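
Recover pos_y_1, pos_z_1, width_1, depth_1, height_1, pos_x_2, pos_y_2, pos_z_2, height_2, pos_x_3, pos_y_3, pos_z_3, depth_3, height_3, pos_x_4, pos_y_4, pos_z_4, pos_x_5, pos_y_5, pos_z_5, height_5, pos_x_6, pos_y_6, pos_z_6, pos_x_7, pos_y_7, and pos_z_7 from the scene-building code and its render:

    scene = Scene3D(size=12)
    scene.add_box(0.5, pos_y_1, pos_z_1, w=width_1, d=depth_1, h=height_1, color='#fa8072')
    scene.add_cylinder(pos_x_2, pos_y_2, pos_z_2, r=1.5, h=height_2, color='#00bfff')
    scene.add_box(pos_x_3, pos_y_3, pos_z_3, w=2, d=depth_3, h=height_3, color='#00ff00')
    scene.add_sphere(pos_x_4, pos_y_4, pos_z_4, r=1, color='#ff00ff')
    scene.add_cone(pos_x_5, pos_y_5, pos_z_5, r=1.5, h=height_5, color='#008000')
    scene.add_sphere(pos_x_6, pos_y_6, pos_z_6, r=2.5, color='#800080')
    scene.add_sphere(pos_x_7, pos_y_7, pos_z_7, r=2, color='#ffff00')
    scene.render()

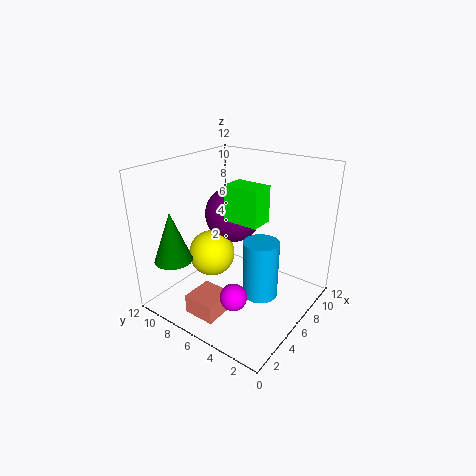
pos_y_1 = 4.5; pos_z_1 = 1.5; width_1 = 2.5; depth_1 = 2.5; height_1 = 1.5; pos_x_2 = 6.5; pos_y_2 = 4; pos_z_2 = 1; height_2 = 5; pos_x_3 = 5.5; pos_y_3 = 4; pos_z_3 = 7.5; depth_3 = 3; height_3 = 3; pos_x_4 = 2; pos_y_4 = 3.5; pos_z_4 = 3.5; pos_x_5 = 1.5; pos_y_5 = 9; pos_z_5 = 5; height_5 = 4; pos_x_6 = 8; pos_y_6 = 8; pos_z_6 = 7; pos_x_7 = 5.5; pos_y_7 = 8.5; pos_z_7 = 4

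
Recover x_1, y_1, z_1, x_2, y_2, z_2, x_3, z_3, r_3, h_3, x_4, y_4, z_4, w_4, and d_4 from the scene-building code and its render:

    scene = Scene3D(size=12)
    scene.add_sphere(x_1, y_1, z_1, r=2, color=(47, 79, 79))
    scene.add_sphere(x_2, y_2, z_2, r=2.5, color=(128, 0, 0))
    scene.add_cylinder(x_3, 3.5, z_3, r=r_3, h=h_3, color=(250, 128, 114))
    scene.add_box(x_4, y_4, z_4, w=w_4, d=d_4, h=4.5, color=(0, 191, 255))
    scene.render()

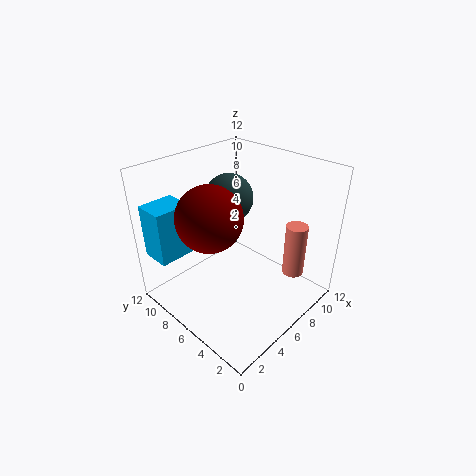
x_1 = 6.5
y_1 = 7.5
z_1 = 9
x_2 = 3
y_2 = 6
z_2 = 9
x_3 = 11
z_3 = 1
r_3 = 1
h_3 = 5
x_4 = 0.5
y_4 = 9
z_4 = 4.5
w_4 = 3
d_4 = 2.5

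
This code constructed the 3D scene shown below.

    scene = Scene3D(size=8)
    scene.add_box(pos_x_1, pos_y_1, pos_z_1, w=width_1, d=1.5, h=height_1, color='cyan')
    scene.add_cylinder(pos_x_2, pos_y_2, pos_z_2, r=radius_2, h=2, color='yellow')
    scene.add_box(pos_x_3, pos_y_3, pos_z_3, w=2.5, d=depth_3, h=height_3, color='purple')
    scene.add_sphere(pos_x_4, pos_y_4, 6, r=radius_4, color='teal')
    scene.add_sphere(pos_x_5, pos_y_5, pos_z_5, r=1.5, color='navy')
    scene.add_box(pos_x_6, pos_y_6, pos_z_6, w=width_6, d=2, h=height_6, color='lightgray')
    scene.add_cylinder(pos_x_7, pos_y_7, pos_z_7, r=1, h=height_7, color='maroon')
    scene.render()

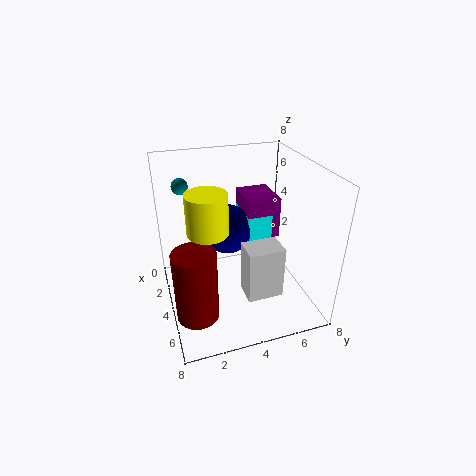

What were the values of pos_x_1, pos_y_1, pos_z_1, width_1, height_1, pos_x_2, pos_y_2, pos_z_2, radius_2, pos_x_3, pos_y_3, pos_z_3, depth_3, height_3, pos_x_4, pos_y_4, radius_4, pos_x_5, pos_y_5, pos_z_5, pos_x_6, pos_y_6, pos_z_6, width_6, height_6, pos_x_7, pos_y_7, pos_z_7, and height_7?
pos_x_1 = 0.5, pos_y_1 = 5, pos_z_1 = 3, width_1 = 2.5, height_1 = 1.5, pos_x_2 = 5.5, pos_y_2 = 2, pos_z_2 = 5.5, radius_2 = 1, pos_x_3 = 0.5, pos_y_3 = 5, pos_z_3 = 3, depth_3 = 2, height_3 = 2.5, pos_x_4 = 0.5, pos_y_4 = 1.5, radius_4 = 0.5, pos_x_5 = 2, pos_y_5 = 4, pos_z_5 = 3.5, pos_x_6 = 4.5, pos_y_6 = 4, pos_z_6 = 1, width_6 = 1.5, height_6 = 3, pos_x_7 = 7, pos_y_7 = 1, pos_z_7 = 2, height_7 = 3.5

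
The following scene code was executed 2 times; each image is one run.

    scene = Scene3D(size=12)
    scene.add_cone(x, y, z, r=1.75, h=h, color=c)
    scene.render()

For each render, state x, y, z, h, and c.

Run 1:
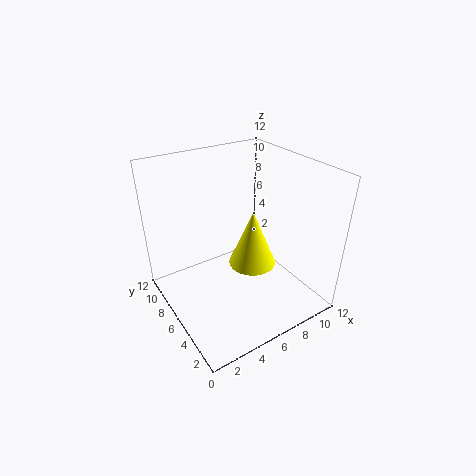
x = 5.5; y = 3.25; z = 5.5; h = 4.25; c = 'yellow'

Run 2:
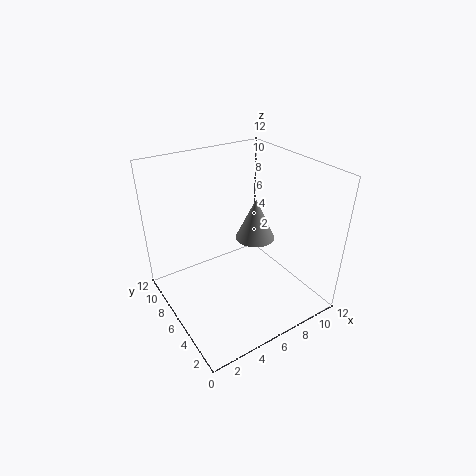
x = 8.5; y = 7; z = 4.75; h = 3.75; c = 'gray'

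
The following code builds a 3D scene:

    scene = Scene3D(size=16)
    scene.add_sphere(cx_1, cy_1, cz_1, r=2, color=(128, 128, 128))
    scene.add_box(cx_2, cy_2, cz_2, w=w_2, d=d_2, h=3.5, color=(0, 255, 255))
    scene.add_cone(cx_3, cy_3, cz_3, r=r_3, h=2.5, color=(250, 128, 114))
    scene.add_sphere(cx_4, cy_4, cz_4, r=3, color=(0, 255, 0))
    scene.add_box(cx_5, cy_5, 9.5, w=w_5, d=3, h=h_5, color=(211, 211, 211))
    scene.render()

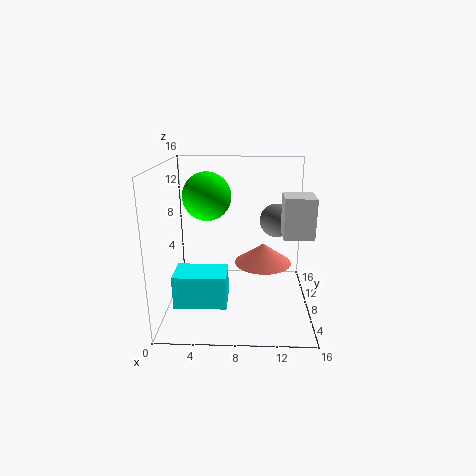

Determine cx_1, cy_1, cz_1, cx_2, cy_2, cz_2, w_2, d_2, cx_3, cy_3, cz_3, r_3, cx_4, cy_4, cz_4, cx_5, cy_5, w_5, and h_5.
cx_1 = 12.5, cy_1 = 11.5, cz_1 = 9, cx_2 = 1.5, cy_2 = 3, cz_2 = 2, w_2 = 5.5, d_2 = 3.5, cx_3 = 11, cy_3 = 11.5, cz_3 = 3.5, r_3 = 3.5, cx_4 = 4, cy_4 = 13, cz_4 = 11.5, cx_5 = 12.5, cy_5 = 3.5, w_5 = 3, h_5 = 4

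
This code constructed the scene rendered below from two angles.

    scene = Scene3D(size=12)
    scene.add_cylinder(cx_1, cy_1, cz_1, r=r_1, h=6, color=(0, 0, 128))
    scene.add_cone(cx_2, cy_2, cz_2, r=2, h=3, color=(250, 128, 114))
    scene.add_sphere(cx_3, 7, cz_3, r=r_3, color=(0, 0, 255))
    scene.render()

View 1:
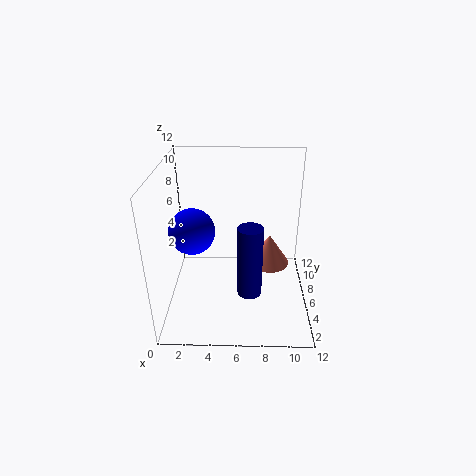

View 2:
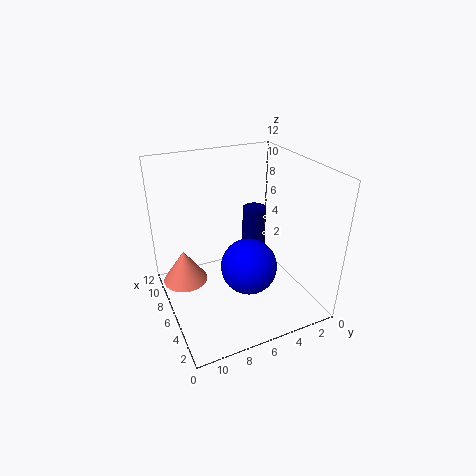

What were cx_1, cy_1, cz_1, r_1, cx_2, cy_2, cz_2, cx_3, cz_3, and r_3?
cx_1 = 7, cy_1 = 4, cz_1 = 2, r_1 = 1, cx_2 = 9, cy_2 = 10, cz_2 = 1, cx_3 = 2, cz_3 = 6, r_3 = 2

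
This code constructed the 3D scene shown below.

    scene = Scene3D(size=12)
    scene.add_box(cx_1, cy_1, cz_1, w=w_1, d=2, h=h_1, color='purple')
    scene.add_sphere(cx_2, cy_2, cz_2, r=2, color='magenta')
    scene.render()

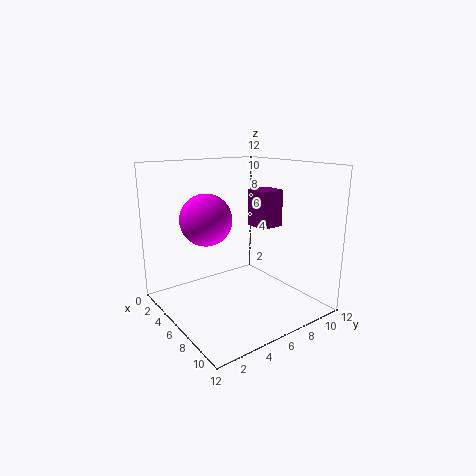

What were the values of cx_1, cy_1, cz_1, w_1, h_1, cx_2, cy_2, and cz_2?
cx_1 = 6
cy_1 = 7
cz_1 = 7
w_1 = 2
h_1 = 3
cx_2 = 6
cy_2 = 3
cz_2 = 8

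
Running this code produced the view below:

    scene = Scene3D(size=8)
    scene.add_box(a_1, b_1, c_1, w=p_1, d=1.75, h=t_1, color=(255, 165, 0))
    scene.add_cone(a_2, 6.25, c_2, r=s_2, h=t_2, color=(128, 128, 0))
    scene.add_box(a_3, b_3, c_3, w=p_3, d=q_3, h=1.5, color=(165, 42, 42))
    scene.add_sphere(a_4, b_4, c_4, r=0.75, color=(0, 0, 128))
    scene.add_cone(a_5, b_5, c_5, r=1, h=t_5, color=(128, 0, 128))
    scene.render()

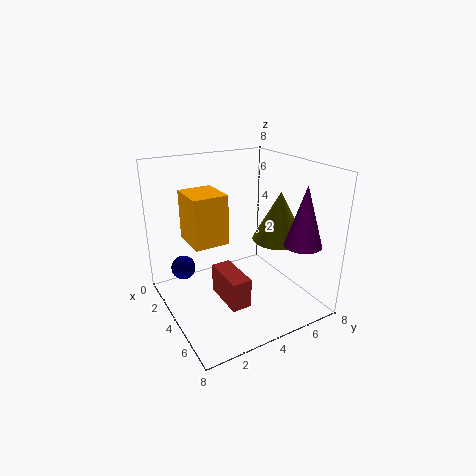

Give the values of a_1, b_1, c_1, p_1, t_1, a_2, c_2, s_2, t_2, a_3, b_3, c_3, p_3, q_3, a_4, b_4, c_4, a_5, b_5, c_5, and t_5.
a_1 = 3.25
b_1 = 1
c_1 = 4.5
p_1 = 2
t_1 = 2.5
a_2 = 4.75
c_2 = 3.75
s_2 = 1.5
t_2 = 2.75
a_3 = 4.75
b_3 = 2
c_3 = 1.75
p_3 = 2.25
q_3 = 1
a_4 = 1
b_4 = 1.75
c_4 = 1.25
a_5 = 6.5
b_5 = 6.5
c_5 = 4
t_5 = 3.25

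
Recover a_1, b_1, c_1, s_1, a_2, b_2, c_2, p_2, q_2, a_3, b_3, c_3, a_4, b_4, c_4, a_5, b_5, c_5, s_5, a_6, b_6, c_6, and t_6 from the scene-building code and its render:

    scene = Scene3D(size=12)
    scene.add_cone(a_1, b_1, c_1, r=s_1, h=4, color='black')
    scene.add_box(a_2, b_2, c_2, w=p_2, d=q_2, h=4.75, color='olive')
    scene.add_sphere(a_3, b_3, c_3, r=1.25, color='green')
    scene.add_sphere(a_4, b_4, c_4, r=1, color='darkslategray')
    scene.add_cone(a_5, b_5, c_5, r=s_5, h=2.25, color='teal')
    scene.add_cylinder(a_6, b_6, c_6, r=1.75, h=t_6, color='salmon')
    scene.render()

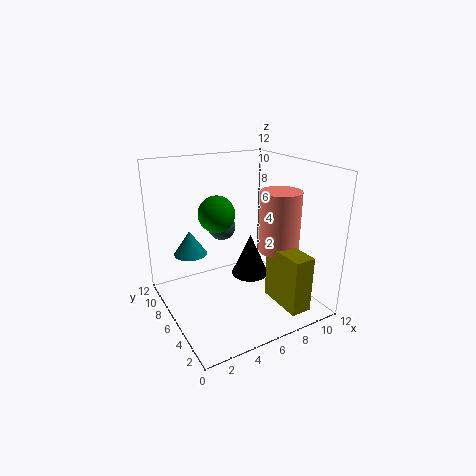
a_1 = 8.5; b_1 = 8; c_1 = 1; s_1 = 1.75; a_2 = 8.25; b_2 = 1; c_2 = 0.5; p_2 = 1.75; q_2 = 4; a_3 = 2.75; b_3 = 3.25; c_3 = 9.5; a_4 = 3.75; b_4 = 4.5; c_4 = 8; a_5 = 3.25; b_5 = 10; c_5 = 3.5; s_5 = 1.5; a_6 = 9.5; b_6 = 5; c_6 = 4.5; t_6 = 5.25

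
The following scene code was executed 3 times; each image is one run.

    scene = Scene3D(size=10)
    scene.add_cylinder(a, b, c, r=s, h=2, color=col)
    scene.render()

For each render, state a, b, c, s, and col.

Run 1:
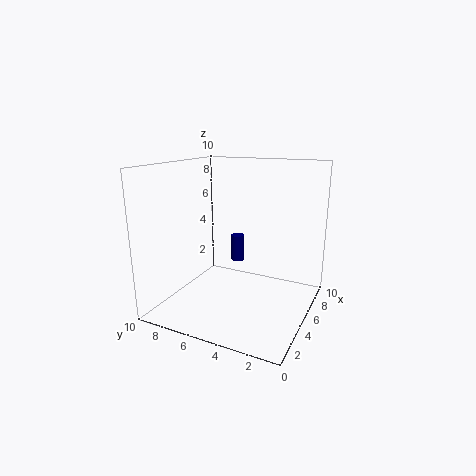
a = 7; b = 6; c = 2.5; s = 0.5; col = 'navy'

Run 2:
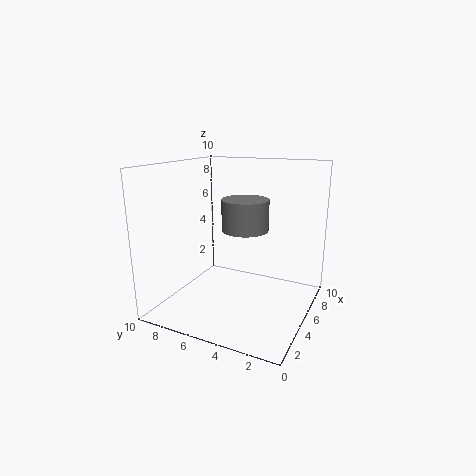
a = 4; b = 4; c = 6; s = 1.5; col = 'gray'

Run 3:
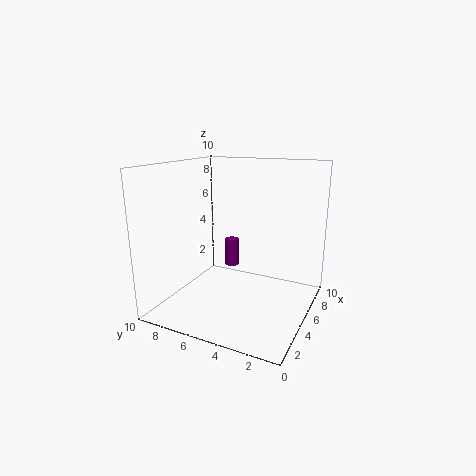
a = 6; b = 6; c = 2.5; s = 0.5; col = 'purple'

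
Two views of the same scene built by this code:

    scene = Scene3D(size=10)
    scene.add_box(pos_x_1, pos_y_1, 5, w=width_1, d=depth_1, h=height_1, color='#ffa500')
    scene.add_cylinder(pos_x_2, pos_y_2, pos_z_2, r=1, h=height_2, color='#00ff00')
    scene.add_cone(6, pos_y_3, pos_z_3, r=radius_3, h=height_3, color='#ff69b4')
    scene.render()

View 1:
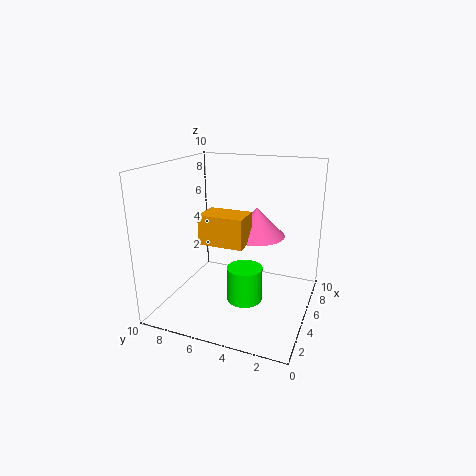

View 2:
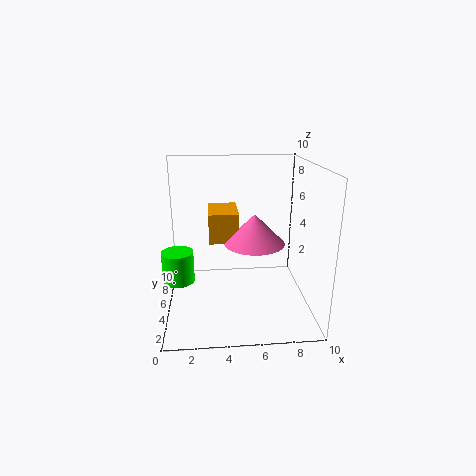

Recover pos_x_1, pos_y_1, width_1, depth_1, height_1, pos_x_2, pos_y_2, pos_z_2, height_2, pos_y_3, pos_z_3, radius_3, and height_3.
pos_x_1 = 3, pos_y_1 = 4, width_1 = 2, depth_1 = 3, height_1 = 2, pos_x_2 = 1, pos_y_2 = 3, pos_z_2 = 3, height_2 = 2, pos_y_3 = 4, pos_z_3 = 5, radius_3 = 2, height_3 = 2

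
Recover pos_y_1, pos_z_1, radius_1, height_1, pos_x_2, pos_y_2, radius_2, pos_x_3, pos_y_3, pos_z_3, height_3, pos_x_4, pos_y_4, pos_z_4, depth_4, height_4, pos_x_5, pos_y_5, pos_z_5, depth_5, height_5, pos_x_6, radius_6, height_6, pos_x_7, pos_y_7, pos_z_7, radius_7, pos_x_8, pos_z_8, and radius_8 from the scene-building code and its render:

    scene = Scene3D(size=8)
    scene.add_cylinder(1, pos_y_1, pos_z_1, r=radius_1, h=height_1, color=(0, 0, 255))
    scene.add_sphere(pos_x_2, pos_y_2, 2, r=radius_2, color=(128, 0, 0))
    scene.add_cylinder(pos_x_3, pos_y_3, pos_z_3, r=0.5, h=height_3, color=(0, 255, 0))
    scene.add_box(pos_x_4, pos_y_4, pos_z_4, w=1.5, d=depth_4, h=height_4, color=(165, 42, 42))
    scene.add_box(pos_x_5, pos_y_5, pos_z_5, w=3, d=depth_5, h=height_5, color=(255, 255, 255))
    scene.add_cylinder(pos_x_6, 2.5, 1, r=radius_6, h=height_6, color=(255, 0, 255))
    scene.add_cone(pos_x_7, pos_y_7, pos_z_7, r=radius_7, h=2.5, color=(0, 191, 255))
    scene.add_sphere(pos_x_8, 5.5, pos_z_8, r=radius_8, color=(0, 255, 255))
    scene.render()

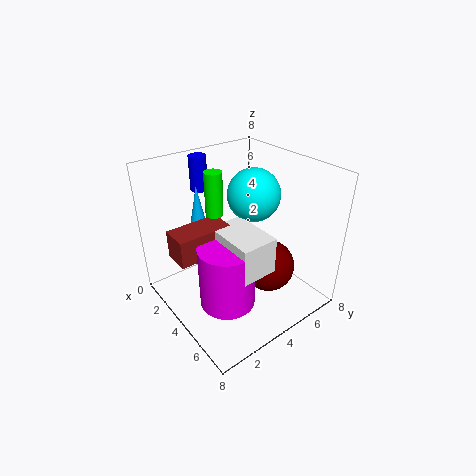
pos_y_1 = 3.5
pos_z_1 = 6
radius_1 = 0.5
height_1 = 2
pos_x_2 = 5
pos_y_2 = 5.5
radius_2 = 1.5
pos_x_3 = 2.5
pos_y_3 = 3.5
pos_z_3 = 5
height_3 = 2.5
pos_x_4 = 2.5
pos_y_4 = 0.5
pos_z_4 = 3.5
depth_4 = 3
height_4 = 1.5
pos_x_5 = 3.5
pos_y_5 = 2.5
pos_z_5 = 3
depth_5 = 2
height_5 = 2
pos_x_6 = 5
radius_6 = 1.5
height_6 = 3.5
pos_x_7 = 1.5
pos_y_7 = 3
pos_z_7 = 4
radius_7 = 0.5
pos_x_8 = 3.5
pos_z_8 = 6
radius_8 = 1.5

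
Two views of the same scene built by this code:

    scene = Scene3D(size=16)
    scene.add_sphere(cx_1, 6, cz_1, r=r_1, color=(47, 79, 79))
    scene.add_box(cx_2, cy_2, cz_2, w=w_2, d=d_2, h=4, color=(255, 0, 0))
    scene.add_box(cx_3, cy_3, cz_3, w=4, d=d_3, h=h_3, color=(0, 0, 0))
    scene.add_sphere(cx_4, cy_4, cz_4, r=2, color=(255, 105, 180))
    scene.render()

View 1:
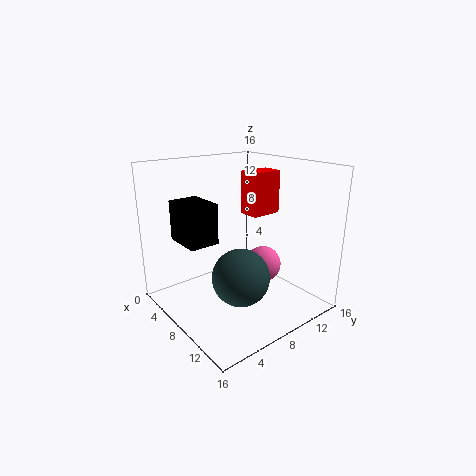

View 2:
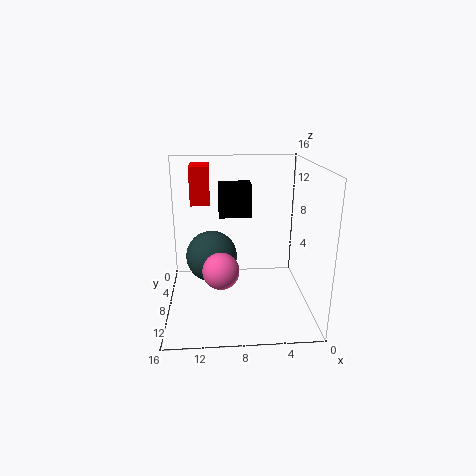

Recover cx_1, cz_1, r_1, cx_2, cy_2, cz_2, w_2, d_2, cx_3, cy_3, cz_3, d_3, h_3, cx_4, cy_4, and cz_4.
cx_1 = 11; cz_1 = 5; r_1 = 3; cx_2 = 11; cy_2 = 6; cz_2 = 12; w_2 = 2; d_2 = 3; cx_3 = 6; cy_3 = 1; cz_3 = 9; d_3 = 3; h_3 = 4; cx_4 = 10; cy_4 = 10; cz_4 = 5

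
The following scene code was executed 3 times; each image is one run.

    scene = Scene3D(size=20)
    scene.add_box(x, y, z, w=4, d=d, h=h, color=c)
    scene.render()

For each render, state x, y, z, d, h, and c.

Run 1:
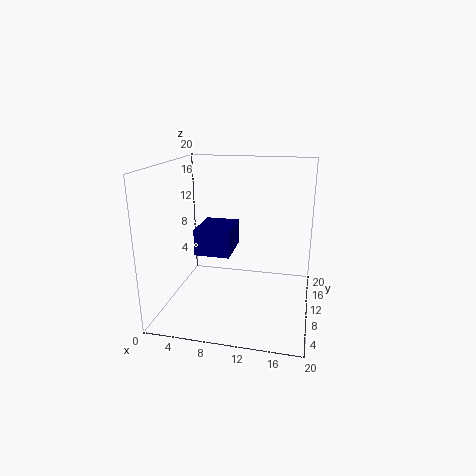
x = 7, y = 1, z = 11, d = 5, h = 3, c = 'navy'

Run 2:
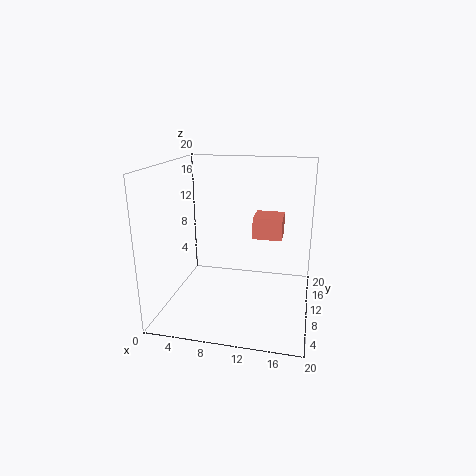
x = 12, y = 10, z = 10, d = 4, h = 3, c = 'salmon'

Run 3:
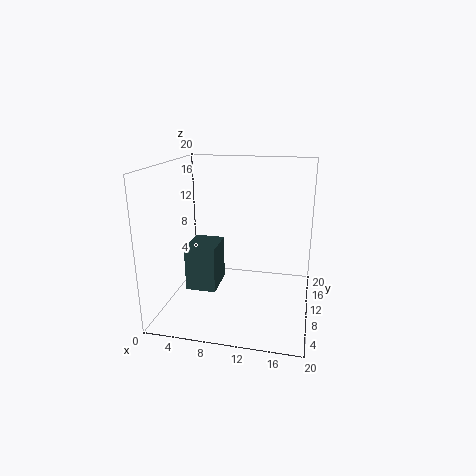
x = 4, y = 5, z = 4, d = 5, h = 6, c = 'darkslategray'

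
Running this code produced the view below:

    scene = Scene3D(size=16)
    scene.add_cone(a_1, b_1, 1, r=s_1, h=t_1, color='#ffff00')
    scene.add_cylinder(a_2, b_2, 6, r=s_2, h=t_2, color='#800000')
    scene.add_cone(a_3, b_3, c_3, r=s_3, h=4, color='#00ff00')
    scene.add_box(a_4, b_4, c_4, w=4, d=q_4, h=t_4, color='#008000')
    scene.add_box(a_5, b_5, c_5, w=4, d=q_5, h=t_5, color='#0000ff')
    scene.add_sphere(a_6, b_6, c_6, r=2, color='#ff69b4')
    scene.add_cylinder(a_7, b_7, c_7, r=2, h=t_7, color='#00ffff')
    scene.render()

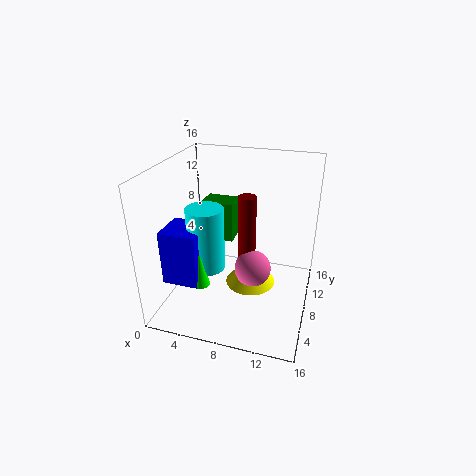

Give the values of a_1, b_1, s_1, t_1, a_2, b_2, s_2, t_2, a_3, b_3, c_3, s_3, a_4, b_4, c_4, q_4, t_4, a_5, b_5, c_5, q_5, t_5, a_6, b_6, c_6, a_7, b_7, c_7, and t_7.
a_1 = 9; b_1 = 10; s_1 = 3; t_1 = 3; a_2 = 9; b_2 = 8; s_2 = 1; t_2 = 7; a_3 = 5; b_3 = 4; c_3 = 4; s_3 = 1; a_4 = 2; b_4 = 12; c_4 = 5; q_4 = 3; t_4 = 5; a_5 = 1; b_5 = 3; c_5 = 4; q_5 = 4; t_5 = 6; a_6 = 10; b_6 = 7; c_6 = 5; a_7 = 5; b_7 = 6; c_7 = 5; t_7 = 7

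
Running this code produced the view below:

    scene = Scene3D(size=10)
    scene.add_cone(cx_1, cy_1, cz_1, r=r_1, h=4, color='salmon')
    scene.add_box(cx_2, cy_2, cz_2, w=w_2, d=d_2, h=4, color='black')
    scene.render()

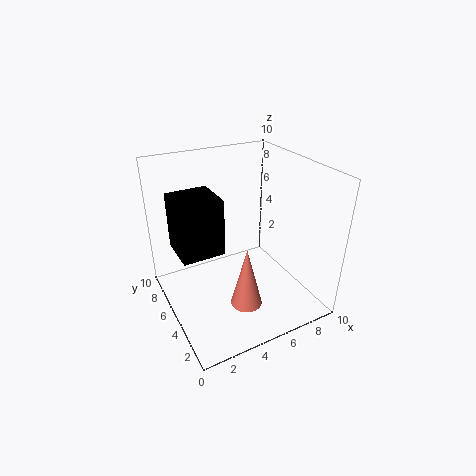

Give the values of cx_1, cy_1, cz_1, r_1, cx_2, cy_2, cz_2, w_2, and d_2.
cx_1 = 4; cy_1 = 2; cz_1 = 2; r_1 = 1; cx_2 = 1; cy_2 = 5; cz_2 = 4; w_2 = 3; d_2 = 3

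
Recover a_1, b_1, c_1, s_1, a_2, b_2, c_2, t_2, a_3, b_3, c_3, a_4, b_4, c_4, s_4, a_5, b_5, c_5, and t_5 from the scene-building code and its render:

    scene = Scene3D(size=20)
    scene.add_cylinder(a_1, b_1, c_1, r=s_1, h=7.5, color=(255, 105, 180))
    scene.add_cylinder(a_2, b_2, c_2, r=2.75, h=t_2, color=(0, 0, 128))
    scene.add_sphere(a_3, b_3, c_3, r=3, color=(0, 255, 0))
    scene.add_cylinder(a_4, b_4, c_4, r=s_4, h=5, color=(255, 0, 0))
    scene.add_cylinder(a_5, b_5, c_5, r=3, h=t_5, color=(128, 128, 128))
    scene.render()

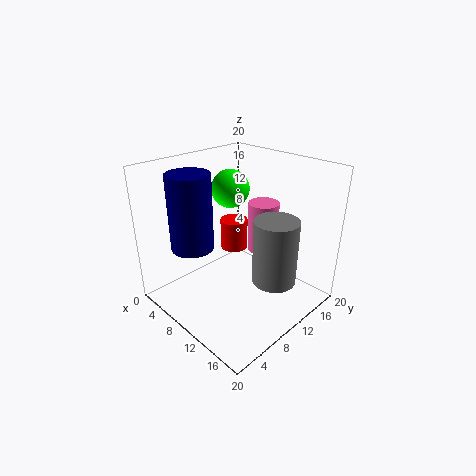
a_1 = 10, b_1 = 15.25, c_1 = 6.25, s_1 = 2.25, a_2 = 8, b_2 = 3.75, c_2 = 10.25, t_2 = 9.75, a_3 = 3.25, b_3 = 15, c_3 = 14.25, a_4 = 3.25, b_4 = 15.75, c_4 = 3.75, s_4 = 2.25, a_5 = 15.25, b_5 = 11.75, c_5 = 4.75, t_5 = 9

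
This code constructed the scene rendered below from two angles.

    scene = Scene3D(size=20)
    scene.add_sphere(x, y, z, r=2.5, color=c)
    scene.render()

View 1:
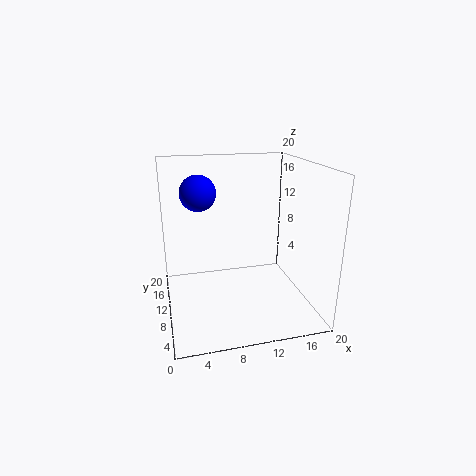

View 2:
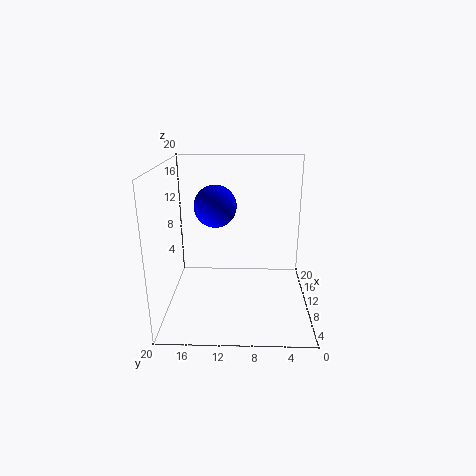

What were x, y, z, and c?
x = 5, y = 12.5, z = 16, c = 'blue'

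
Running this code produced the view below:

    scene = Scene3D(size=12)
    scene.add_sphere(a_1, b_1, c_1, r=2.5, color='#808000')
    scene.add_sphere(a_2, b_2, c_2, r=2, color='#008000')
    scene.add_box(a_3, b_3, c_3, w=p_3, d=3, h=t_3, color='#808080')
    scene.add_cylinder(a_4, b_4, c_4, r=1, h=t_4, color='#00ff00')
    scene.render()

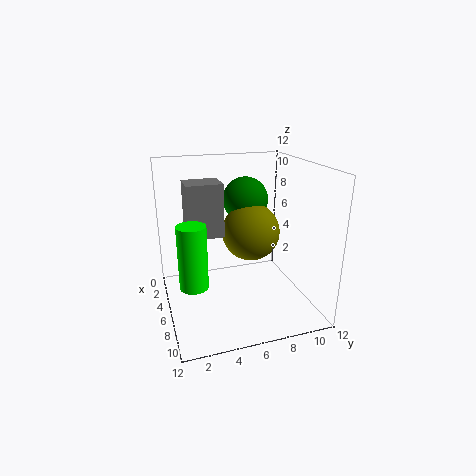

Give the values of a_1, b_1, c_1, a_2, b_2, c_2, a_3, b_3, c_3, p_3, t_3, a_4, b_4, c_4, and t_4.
a_1 = 5, b_1 = 7.5, c_1 = 6, a_2 = 3.5, b_2 = 7.5, c_2 = 8.5, a_3 = 3, b_3 = 2, c_3 = 6, p_3 = 2.5, t_3 = 4.5, a_4 = 10, b_4 = 1.5, c_4 = 4.5, t_4 = 4.5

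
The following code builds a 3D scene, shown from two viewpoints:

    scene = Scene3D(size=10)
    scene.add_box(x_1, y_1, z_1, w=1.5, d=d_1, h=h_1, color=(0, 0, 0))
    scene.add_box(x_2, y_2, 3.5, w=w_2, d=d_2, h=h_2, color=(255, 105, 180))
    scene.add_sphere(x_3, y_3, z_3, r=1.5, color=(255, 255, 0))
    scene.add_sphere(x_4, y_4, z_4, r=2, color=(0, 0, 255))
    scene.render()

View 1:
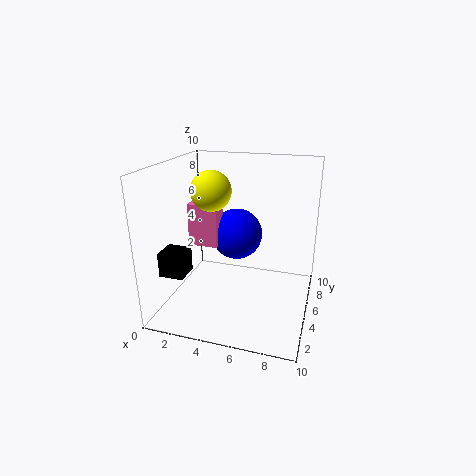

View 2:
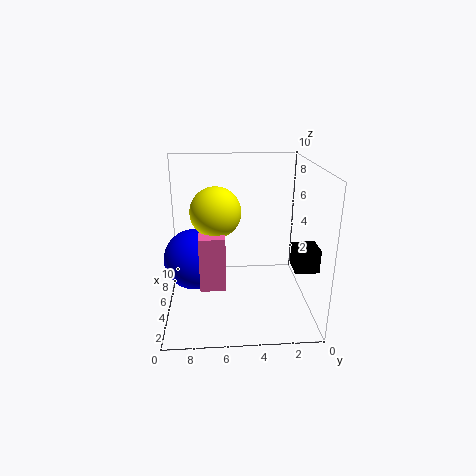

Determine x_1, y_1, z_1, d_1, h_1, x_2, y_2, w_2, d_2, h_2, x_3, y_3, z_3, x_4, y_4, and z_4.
x_1 = 1.5, y_1 = 0.25, z_1 = 4, d_1 = 1.5, h_1 = 1.5, x_2 = 0.75, y_2 = 6, w_2 = 2.25, d_2 = 1.5, h_2 = 3.25, x_3 = 2.5, y_3 = 6.5, z_3 = 7.75, x_4 = 4, y_4 = 8, z_4 = 4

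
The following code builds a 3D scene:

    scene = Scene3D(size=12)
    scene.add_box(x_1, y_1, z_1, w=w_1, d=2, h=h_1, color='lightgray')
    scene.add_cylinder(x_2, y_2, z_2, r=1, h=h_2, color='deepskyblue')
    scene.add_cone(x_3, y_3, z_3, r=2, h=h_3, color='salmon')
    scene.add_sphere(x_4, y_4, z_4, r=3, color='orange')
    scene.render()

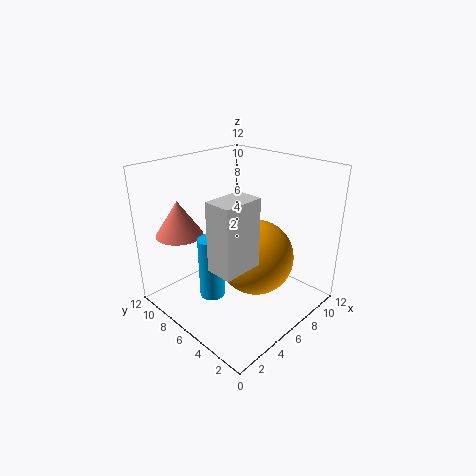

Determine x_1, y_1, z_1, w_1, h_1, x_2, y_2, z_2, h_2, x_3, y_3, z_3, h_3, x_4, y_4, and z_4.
x_1 = 1; y_1 = 2; z_1 = 6; w_1 = 3; h_1 = 5; x_2 = 3; y_2 = 6; z_2 = 2; h_2 = 5; x_3 = 3; y_3 = 10; z_3 = 6; h_3 = 3; x_4 = 6; y_4 = 4; z_4 = 5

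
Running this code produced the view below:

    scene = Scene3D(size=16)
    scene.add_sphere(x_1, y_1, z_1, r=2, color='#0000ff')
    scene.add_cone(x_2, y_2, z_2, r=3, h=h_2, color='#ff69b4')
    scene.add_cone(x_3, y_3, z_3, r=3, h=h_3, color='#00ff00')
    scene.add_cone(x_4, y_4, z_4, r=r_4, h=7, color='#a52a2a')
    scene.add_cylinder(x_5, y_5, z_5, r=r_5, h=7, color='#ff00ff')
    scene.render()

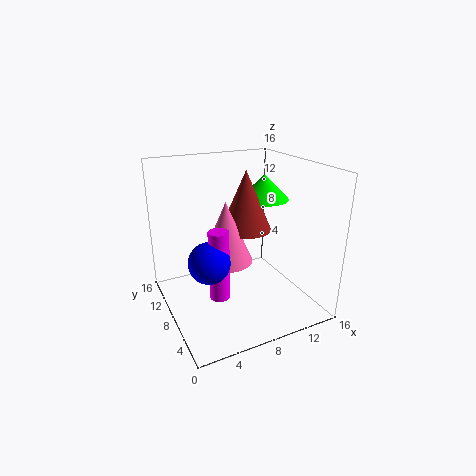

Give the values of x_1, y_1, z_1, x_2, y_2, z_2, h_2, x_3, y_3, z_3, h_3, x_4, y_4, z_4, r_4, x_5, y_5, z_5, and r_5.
x_1 = 3; y_1 = 4; z_1 = 8; x_2 = 7; y_2 = 9; z_2 = 5; h_2 = 7; x_3 = 13; y_3 = 11; z_3 = 11; h_3 = 3; x_4 = 10; y_4 = 10; z_4 = 8; r_4 = 3; x_5 = 4; y_5 = 4; z_5 = 4; r_5 = 1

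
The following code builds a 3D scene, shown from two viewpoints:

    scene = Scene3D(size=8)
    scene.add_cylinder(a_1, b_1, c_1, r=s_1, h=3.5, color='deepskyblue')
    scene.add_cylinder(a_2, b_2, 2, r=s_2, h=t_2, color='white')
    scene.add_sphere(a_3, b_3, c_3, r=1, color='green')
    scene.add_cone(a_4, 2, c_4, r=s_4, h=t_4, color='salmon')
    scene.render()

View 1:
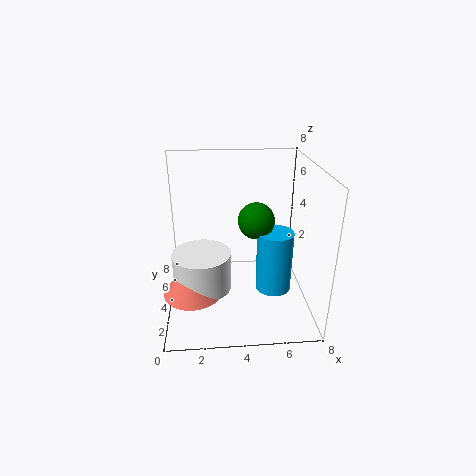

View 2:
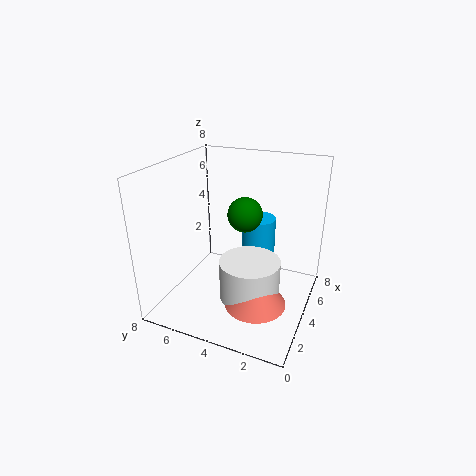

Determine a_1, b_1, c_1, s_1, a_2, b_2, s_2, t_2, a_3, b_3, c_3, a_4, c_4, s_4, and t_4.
a_1 = 6
b_1 = 3.5
c_1 = 1
s_1 = 1
a_2 = 2
b_2 = 2.5
s_2 = 1.5
t_2 = 2
a_3 = 5
b_3 = 4
c_3 = 5
a_4 = 1.5
c_4 = 2
s_4 = 1.5
t_4 = 2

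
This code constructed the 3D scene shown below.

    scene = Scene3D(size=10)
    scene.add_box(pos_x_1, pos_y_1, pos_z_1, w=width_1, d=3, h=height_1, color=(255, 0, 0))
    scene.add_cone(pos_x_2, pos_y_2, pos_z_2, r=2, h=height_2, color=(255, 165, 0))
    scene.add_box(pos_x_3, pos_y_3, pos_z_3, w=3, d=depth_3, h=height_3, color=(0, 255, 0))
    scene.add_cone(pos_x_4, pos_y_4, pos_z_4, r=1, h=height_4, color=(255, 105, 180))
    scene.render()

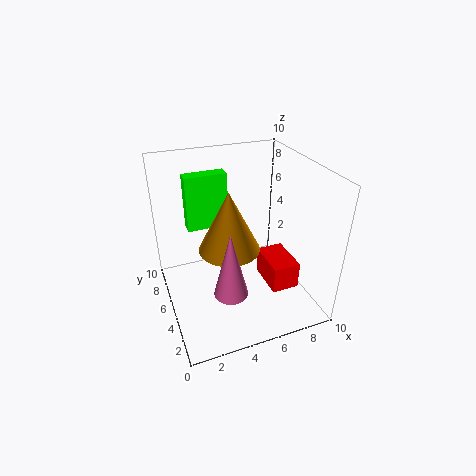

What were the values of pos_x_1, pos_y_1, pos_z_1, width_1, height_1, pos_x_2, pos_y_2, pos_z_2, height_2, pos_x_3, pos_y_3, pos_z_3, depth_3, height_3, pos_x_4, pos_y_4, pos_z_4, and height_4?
pos_x_1 = 7, pos_y_1 = 3, pos_z_1 = 1, width_1 = 2, height_1 = 2, pos_x_2 = 4, pos_y_2 = 4, pos_z_2 = 5, height_2 = 4, pos_x_3 = 2, pos_y_3 = 7, pos_z_3 = 5, depth_3 = 1, height_3 = 4, pos_x_4 = 3, pos_y_4 = 1, pos_z_4 = 4, height_4 = 4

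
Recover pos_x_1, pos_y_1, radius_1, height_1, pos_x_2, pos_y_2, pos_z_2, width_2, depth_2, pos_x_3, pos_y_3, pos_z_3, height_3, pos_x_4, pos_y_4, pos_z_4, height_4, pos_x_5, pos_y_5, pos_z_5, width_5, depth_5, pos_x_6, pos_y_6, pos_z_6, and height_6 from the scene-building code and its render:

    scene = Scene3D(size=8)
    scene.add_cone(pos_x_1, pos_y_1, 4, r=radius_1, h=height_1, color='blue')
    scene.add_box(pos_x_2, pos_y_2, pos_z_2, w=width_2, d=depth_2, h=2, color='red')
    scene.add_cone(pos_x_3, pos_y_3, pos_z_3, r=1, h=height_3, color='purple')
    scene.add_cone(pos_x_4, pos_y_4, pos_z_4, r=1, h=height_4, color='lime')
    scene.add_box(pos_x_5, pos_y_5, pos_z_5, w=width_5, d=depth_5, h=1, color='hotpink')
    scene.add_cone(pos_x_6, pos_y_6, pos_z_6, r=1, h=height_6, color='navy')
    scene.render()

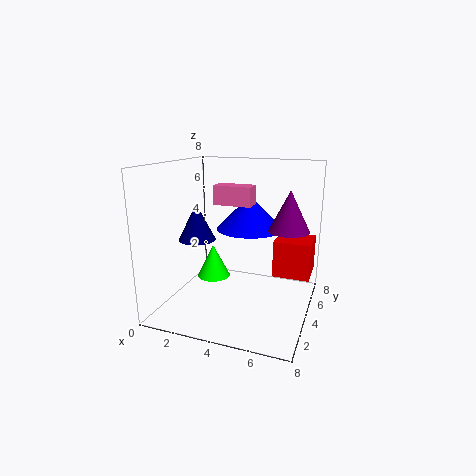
pos_x_1 = 4, pos_y_1 = 6, radius_1 = 2, height_1 = 2, pos_x_2 = 6, pos_y_2 = 4, pos_z_2 = 2, width_2 = 2, depth_2 = 2, pos_x_3 = 7, pos_y_3 = 3, pos_z_3 = 5, height_3 = 2, pos_x_4 = 2, pos_y_4 = 5, pos_z_4 = 1, height_4 = 2, pos_x_5 = 3, pos_y_5 = 3, pos_z_5 = 6, width_5 = 2, depth_5 = 1, pos_x_6 = 2, pos_y_6 = 3, pos_z_6 = 4, height_6 = 2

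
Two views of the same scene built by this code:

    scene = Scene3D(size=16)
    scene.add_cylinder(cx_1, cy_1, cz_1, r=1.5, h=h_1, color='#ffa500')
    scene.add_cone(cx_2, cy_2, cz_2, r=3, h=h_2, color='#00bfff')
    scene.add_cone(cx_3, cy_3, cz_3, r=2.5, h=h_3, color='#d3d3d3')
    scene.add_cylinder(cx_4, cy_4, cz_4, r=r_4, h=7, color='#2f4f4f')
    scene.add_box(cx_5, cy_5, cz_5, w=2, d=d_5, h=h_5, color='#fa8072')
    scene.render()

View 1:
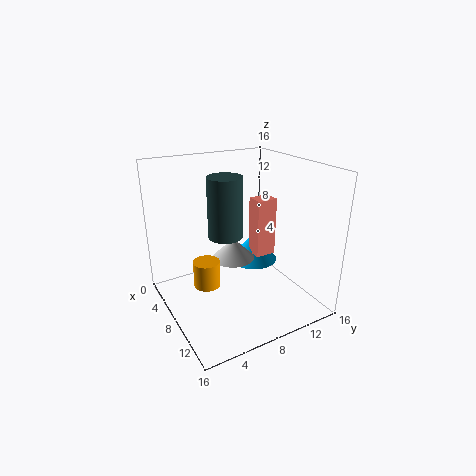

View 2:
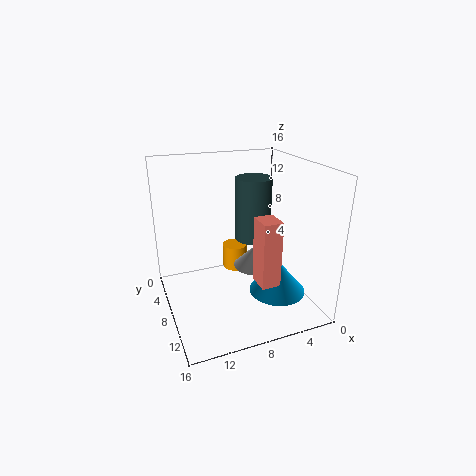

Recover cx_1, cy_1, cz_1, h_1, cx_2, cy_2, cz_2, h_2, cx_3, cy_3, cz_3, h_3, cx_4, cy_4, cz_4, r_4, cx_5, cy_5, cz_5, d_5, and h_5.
cx_1 = 7
cy_1 = 4.5
cz_1 = 2.5
h_1 = 3
cx_2 = 5
cy_2 = 12
cz_2 = 3
h_2 = 3.5
cx_3 = 6
cy_3 = 8.5
cz_3 = 4.5
h_3 = 2.5
cx_4 = 6
cy_4 = 7.5
cz_4 = 7.5
r_4 = 2
cx_5 = 5.5
cy_5 = 11
cz_5 = 4.5
d_5 = 2.5
h_5 = 7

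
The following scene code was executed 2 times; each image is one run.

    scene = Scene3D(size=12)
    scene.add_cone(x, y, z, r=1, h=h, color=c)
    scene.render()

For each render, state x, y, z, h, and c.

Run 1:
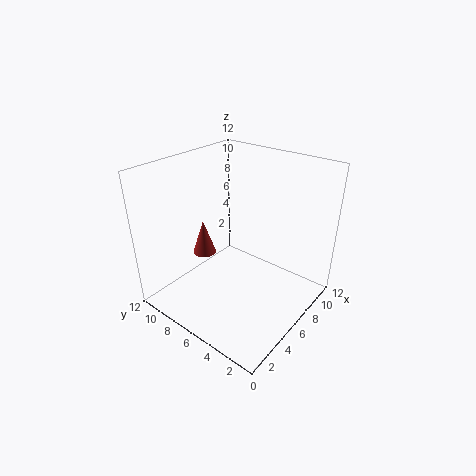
x = 5
y = 9
z = 4
h = 3
c = 'brown'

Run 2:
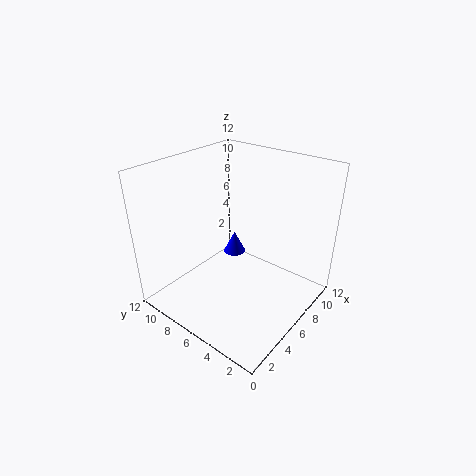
x = 8
y = 8
z = 3
h = 2
c = 'blue'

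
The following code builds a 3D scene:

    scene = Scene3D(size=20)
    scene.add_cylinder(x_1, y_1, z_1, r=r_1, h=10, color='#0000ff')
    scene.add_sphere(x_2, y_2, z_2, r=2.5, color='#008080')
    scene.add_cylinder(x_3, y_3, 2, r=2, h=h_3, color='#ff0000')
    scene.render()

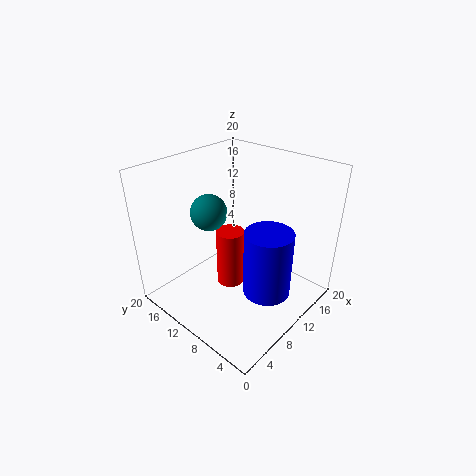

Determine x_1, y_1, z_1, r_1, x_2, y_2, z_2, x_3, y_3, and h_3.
x_1 = 12.5, y_1 = 6.5, z_1 = 1, r_1 = 3.5, x_2 = 8, y_2 = 13.5, z_2 = 13.5, x_3 = 10, y_3 = 11.5, h_3 = 8.5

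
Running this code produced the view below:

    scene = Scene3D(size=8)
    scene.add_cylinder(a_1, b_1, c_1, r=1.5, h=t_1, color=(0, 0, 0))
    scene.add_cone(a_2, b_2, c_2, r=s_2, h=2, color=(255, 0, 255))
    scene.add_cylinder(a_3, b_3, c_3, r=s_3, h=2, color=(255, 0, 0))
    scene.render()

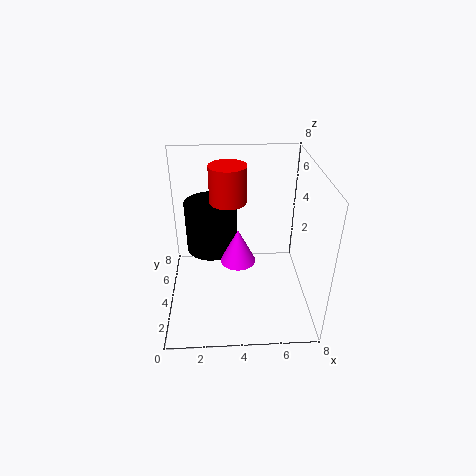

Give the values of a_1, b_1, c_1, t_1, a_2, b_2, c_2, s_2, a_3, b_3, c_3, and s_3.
a_1 = 2.5, b_1 = 5.5, c_1 = 2.5, t_1 = 3, a_2 = 4, b_2 = 4, c_2 = 2.5, s_2 = 1, a_3 = 3.5, b_3 = 4.5, c_3 = 6, s_3 = 1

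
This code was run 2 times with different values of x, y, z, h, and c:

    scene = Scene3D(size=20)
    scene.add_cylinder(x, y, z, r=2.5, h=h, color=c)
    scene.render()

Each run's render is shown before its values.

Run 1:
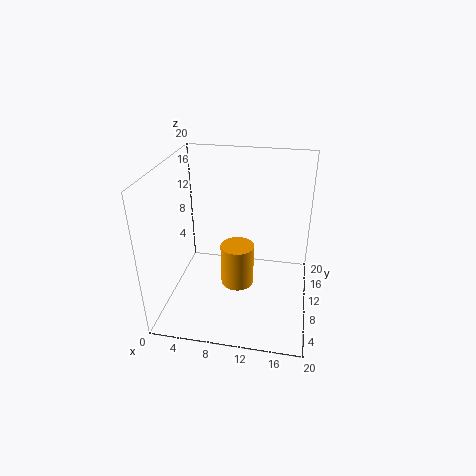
x = 9.5
y = 12
z = 1
h = 6.5
c = 'orange'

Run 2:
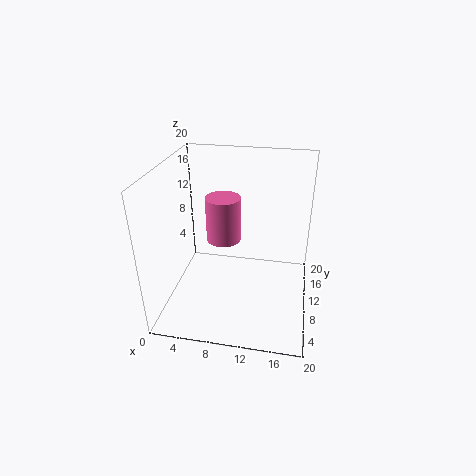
x = 7.5
y = 12
z = 8.5
h = 6.5
c = 'hotpink'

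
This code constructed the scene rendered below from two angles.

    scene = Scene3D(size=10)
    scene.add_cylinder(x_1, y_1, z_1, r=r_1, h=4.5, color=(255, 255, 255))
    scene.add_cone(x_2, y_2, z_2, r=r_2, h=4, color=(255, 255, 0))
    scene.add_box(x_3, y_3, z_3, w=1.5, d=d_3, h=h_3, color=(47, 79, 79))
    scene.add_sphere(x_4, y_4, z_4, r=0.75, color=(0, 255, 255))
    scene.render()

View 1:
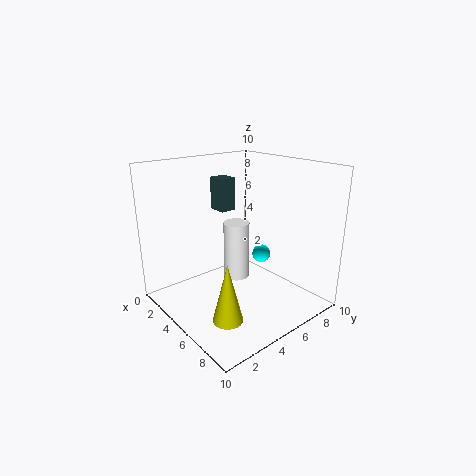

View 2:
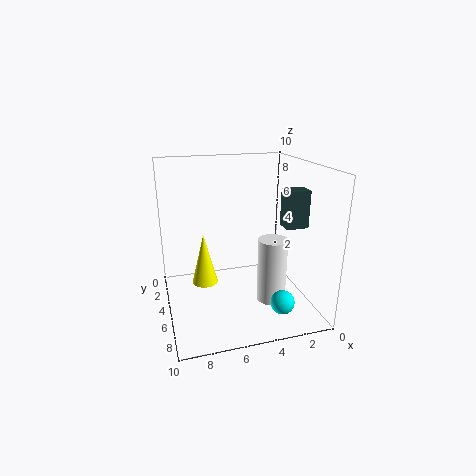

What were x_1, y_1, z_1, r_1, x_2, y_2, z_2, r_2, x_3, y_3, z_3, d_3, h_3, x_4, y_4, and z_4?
x_1 = 3, y_1 = 6.5, z_1 = 0.75, r_1 = 1, x_2 = 7, y_2 = 2.5, z_2 = 0.5, r_2 = 1, x_3 = 0.75, y_3 = 5.75, z_3 = 6, d_3 = 1.25, h_3 = 2.5, x_4 = 3.25, y_4 = 9, z_4 = 2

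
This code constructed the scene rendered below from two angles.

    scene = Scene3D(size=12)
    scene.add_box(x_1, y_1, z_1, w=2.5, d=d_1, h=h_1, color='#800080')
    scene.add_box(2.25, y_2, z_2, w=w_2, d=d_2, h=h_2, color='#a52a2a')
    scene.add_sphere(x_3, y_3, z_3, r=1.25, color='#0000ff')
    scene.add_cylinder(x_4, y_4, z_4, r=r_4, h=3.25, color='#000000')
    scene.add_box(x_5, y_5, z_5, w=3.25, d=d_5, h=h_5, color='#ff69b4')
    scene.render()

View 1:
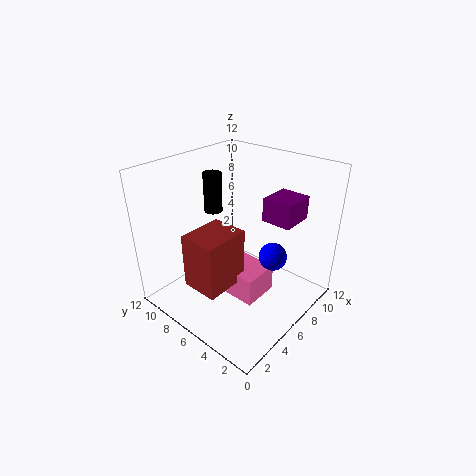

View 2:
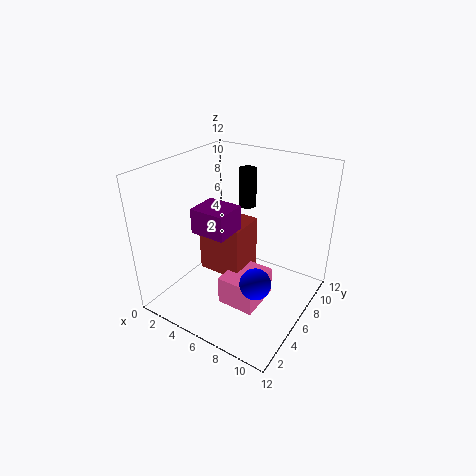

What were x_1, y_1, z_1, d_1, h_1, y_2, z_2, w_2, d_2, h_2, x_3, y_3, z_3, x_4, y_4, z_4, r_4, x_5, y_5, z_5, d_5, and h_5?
x_1 = 5.5
y_1 = 1
z_1 = 8.75
d_1 = 2.25
h_1 = 1.75
y_2 = 5.5
z_2 = 2
w_2 = 4
d_2 = 3.25
h_2 = 4.75
x_3 = 8.75
y_3 = 4.25
z_3 = 3.5
x_4 = 5.5
y_4 = 8.25
z_4 = 8
r_4 = 0.75
x_5 = 5.25
y_5 = 4
z_5 = 0.25
d_5 = 3.75
h_5 = 2.5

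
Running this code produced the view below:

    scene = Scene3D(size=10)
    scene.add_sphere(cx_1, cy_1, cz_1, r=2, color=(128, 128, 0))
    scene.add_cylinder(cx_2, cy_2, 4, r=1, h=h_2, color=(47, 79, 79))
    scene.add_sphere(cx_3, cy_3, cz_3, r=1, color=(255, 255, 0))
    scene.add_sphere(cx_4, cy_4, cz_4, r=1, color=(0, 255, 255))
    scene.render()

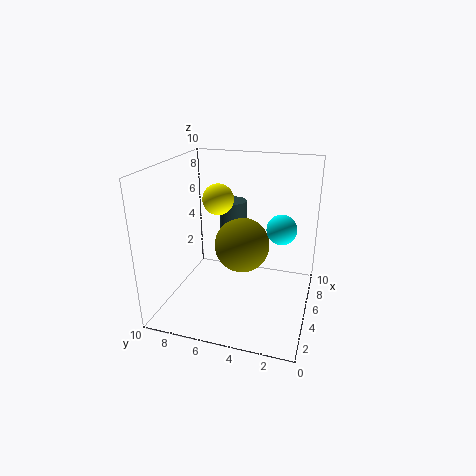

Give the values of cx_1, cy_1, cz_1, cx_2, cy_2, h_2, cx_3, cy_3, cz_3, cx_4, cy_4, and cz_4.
cx_1 = 6
cy_1 = 5
cz_1 = 4
cx_2 = 7
cy_2 = 6
h_2 = 3
cx_3 = 4
cy_3 = 6
cz_3 = 8
cx_4 = 5
cy_4 = 2
cz_4 = 6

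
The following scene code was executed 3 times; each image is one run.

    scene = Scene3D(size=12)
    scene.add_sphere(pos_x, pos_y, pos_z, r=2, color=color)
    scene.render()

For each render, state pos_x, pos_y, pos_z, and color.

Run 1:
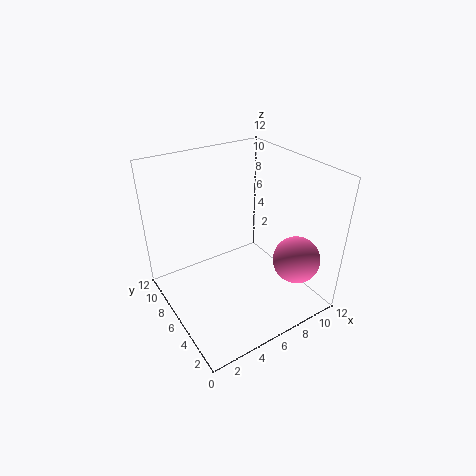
pos_x = 10; pos_y = 3; pos_z = 4; color = 'hotpink'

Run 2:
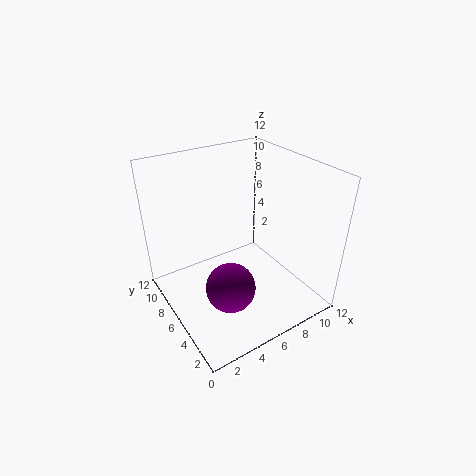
pos_x = 4; pos_y = 4; pos_z = 3; color = 'purple'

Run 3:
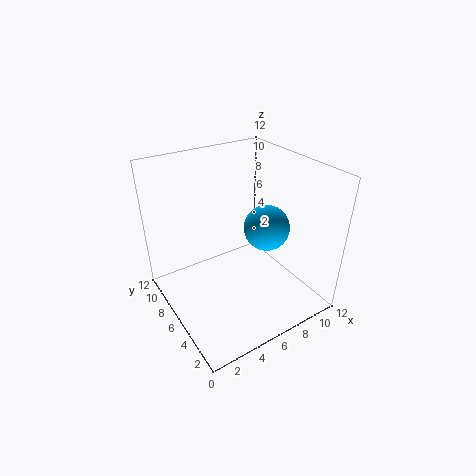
pos_x = 9; pos_y = 6; pos_z = 6; color = 'deepskyblue'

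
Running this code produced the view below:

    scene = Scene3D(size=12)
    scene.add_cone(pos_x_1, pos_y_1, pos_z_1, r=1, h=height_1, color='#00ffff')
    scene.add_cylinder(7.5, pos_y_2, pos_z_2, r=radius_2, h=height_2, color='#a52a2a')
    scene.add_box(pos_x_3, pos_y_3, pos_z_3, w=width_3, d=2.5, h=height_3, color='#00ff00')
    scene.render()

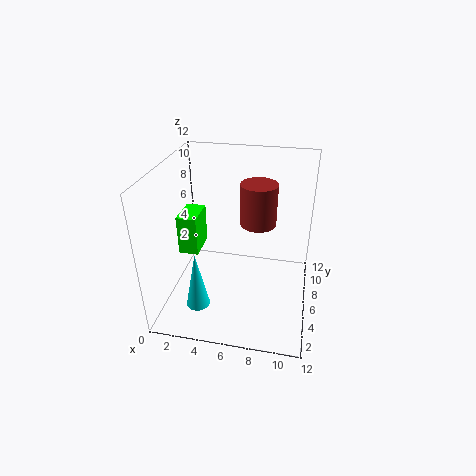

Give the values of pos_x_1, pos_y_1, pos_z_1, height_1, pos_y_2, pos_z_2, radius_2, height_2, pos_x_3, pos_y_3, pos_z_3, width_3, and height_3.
pos_x_1 = 3
pos_y_1 = 3.5
pos_z_1 = 0.5
height_1 = 5
pos_y_2 = 7
pos_z_2 = 7
radius_2 = 1.5
height_2 = 3.5
pos_x_3 = 2
pos_y_3 = 3
pos_z_3 = 6
width_3 = 1.5
height_3 = 3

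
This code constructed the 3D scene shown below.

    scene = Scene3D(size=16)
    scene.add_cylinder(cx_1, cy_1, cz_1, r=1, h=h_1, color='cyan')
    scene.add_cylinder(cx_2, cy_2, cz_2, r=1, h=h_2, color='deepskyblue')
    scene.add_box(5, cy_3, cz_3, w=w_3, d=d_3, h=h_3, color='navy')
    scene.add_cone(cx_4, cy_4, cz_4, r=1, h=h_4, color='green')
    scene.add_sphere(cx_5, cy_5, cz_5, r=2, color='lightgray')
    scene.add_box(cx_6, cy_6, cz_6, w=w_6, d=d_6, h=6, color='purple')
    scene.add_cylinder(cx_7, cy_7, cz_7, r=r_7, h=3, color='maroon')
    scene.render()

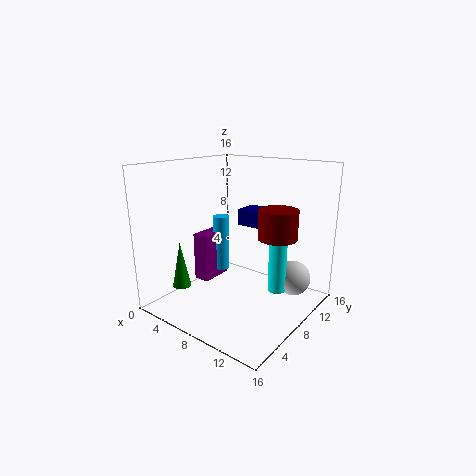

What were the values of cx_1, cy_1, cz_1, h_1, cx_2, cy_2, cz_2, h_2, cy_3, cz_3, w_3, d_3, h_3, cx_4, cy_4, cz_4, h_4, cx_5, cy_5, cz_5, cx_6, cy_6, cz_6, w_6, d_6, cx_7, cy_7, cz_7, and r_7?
cx_1 = 12, cy_1 = 10, cz_1 = 2, h_1 = 7, cx_2 = 3, cy_2 = 11, cz_2 = 2, h_2 = 7, cy_3 = 12, cz_3 = 8, w_3 = 5, d_3 = 3, h_3 = 2, cx_4 = 4, cy_4 = 3, cz_4 = 3, h_4 = 5, cx_5 = 13, cy_5 = 12, cz_5 = 3, cx_6 = 1, cy_6 = 8, cz_6 = 1, w_6 = 2, d_6 = 4, cx_7 = 13, cy_7 = 8, cz_7 = 9, r_7 = 2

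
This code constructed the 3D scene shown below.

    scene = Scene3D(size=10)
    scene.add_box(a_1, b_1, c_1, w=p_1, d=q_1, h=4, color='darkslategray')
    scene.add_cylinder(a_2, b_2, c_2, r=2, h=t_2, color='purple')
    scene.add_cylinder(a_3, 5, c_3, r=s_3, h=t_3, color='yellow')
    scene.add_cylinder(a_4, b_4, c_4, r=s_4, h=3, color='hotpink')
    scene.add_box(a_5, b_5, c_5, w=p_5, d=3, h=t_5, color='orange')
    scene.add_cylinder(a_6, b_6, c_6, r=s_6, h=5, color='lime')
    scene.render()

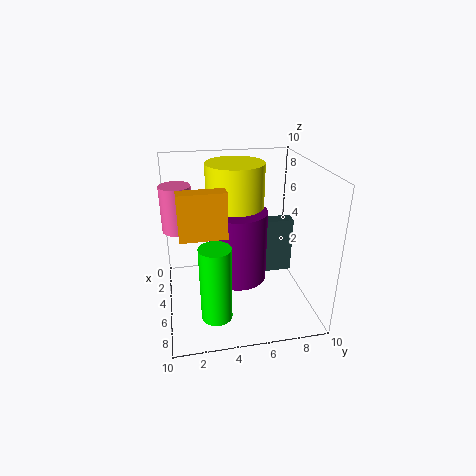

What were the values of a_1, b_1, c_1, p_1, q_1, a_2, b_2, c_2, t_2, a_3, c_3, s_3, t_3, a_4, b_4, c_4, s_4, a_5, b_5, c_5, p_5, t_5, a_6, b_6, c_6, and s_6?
a_1 = 4; b_1 = 7; c_1 = 2; p_1 = 1; q_1 = 2; a_2 = 5; b_2 = 5; c_2 = 2; t_2 = 5; a_3 = 4; c_3 = 6; s_3 = 2; t_3 = 4; a_4 = 5; b_4 = 1; c_4 = 6; s_4 = 1; a_5 = 6; b_5 = 1; c_5 = 6; p_5 = 1; t_5 = 3; a_6 = 8; b_6 = 3; c_6 = 1; s_6 = 1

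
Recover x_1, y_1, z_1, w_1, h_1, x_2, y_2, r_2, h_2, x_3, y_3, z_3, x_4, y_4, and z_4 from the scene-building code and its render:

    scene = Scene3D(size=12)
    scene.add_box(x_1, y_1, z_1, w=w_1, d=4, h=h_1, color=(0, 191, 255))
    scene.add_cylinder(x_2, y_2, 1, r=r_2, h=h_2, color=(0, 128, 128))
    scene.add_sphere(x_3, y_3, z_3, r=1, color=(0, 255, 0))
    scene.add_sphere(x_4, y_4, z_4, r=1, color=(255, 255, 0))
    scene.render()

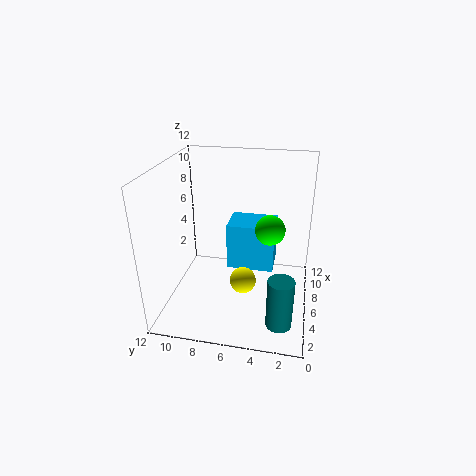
x_1 = 6, y_1 = 3, z_1 = 3, w_1 = 3, h_1 = 4, x_2 = 2, y_2 = 2, r_2 = 1, h_2 = 4, x_3 = 2, y_3 = 3, z_3 = 9, x_4 = 3, y_4 = 5, z_4 = 4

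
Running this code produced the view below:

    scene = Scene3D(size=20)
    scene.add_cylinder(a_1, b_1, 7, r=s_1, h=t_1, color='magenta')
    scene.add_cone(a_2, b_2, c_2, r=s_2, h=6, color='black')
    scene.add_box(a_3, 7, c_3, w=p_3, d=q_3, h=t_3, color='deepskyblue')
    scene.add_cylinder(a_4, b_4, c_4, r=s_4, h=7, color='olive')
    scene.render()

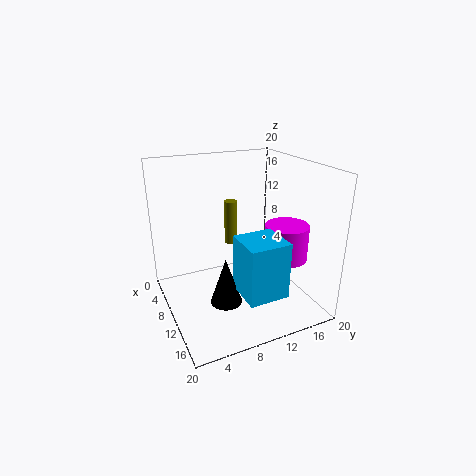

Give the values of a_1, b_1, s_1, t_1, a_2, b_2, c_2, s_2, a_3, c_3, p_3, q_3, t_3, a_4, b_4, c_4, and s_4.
a_1 = 13, b_1 = 16, s_1 = 3, t_1 = 5, a_2 = 15, b_2 = 6, c_2 = 4, s_2 = 2, a_3 = 15, c_3 = 6, p_3 = 5, q_3 = 5, t_3 = 7, a_4 = 3, b_4 = 12, c_4 = 6, s_4 = 1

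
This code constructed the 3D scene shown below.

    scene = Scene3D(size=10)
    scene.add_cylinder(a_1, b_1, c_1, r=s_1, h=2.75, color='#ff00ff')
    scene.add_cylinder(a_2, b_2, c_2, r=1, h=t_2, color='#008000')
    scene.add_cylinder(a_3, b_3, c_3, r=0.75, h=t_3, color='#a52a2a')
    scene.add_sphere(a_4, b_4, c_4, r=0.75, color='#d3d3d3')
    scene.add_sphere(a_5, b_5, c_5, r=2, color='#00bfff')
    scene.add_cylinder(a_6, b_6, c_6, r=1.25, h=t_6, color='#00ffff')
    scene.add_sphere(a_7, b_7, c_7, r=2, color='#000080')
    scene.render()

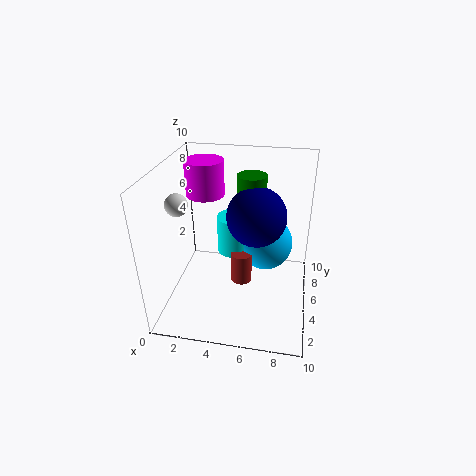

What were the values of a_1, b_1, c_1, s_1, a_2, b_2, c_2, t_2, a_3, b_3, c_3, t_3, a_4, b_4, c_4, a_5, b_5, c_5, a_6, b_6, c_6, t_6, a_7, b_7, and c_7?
a_1 = 1.75, b_1 = 8.5, c_1 = 6.5, s_1 = 1.5, a_2 = 5.75, b_2 = 6, c_2 = 6.25, t_2 = 3, a_3 = 5.25, b_3 = 5, c_3 = 1.5, t_3 = 2.25, a_4 = 1.25, b_4 = 3.75, c_4 = 7.75, a_5 = 6.75, b_5 = 6.75, c_5 = 3.75, a_6 = 4.5, b_6 = 6.25, c_6 = 3.25, t_6 = 2.75, a_7 = 6.25, b_7 = 5, c_7 = 6.75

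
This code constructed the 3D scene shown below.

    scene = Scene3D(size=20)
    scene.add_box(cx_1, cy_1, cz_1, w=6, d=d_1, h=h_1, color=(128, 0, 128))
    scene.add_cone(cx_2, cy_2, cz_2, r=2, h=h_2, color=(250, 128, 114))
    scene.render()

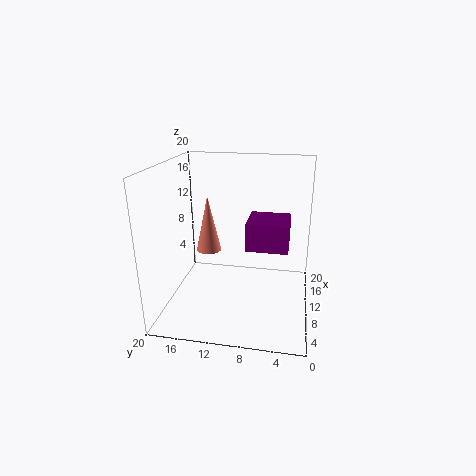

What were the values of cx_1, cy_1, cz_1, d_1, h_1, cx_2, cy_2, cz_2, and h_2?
cx_1 = 10, cy_1 = 3, cz_1 = 8, d_1 = 6, h_1 = 4, cx_2 = 16, cy_2 = 16, cz_2 = 5, h_2 = 9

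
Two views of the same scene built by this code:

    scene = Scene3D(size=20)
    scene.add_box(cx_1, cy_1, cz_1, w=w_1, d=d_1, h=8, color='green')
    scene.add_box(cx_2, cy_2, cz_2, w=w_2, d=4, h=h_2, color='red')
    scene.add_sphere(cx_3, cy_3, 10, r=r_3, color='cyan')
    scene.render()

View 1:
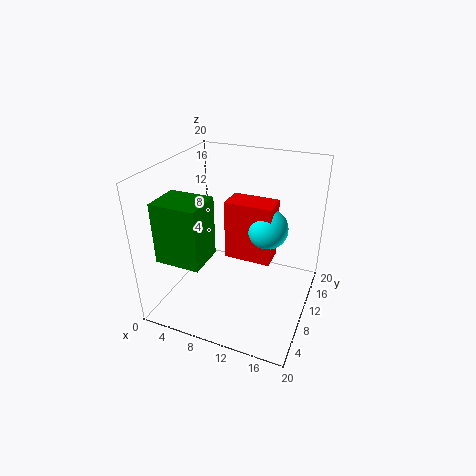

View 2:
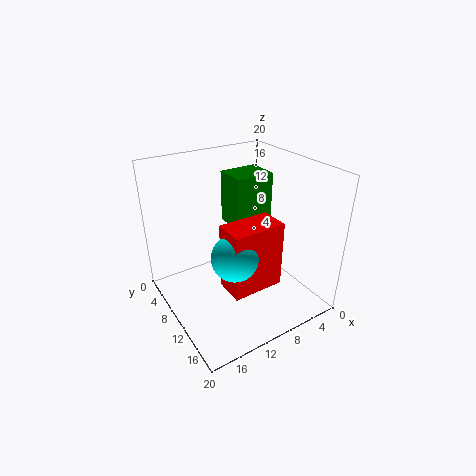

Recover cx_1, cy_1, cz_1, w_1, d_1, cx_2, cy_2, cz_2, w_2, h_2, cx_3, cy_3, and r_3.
cx_1 = 2; cy_1 = 2; cz_1 = 9; w_1 = 6; d_1 = 5; cx_2 = 7; cy_2 = 12; cz_2 = 5; w_2 = 7; h_2 = 9; cx_3 = 13; cy_3 = 14; r_3 = 3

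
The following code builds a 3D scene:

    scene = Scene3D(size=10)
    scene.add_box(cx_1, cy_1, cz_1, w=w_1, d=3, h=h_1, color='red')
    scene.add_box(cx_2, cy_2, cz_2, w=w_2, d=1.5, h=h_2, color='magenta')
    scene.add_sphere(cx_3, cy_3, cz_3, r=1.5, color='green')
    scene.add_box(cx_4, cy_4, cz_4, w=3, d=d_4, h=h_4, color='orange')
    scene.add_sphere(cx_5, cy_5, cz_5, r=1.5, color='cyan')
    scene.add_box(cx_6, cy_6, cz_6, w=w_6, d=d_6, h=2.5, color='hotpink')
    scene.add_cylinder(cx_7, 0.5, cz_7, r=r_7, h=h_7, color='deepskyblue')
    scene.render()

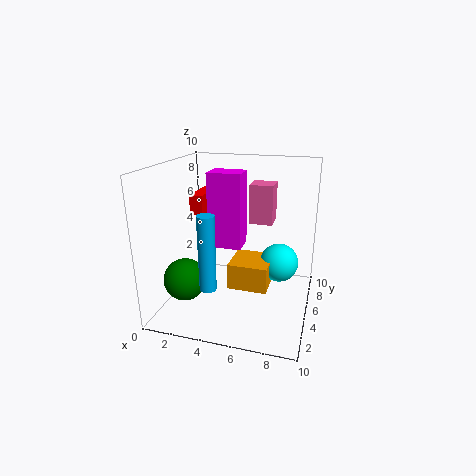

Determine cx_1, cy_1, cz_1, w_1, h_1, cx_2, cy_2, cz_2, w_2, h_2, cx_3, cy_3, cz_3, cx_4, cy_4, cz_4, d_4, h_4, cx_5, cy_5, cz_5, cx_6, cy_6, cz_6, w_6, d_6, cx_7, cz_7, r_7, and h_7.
cx_1 = 1, cy_1 = 6, cz_1 = 6, w_1 = 1, h_1 = 1.5, cx_2 = 4, cy_2 = 2, cz_2 = 5.5, w_2 = 2, h_2 = 4.5, cx_3 = 1.5, cy_3 = 3.5, cz_3 = 2, cx_4 = 4, cy_4 = 5.5, cz_4 = 0.5, d_4 = 3, h_4 = 2, cx_5 = 7.5, cy_5 = 8, cz_5 = 2, cx_6 = 6, cy_6 = 4, cz_6 = 6.5, w_6 = 1.5, d_6 = 1.5, cx_7 = 4.5, cz_7 = 3.5, r_7 = 0.5, h_7 = 4.5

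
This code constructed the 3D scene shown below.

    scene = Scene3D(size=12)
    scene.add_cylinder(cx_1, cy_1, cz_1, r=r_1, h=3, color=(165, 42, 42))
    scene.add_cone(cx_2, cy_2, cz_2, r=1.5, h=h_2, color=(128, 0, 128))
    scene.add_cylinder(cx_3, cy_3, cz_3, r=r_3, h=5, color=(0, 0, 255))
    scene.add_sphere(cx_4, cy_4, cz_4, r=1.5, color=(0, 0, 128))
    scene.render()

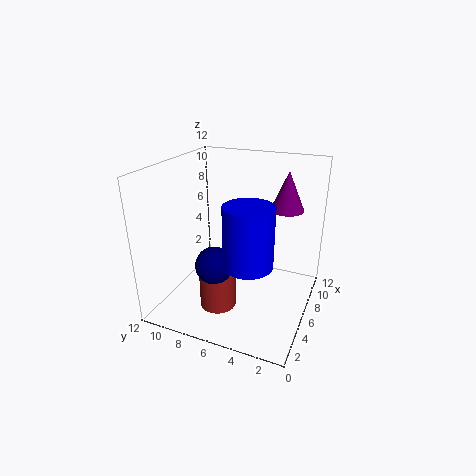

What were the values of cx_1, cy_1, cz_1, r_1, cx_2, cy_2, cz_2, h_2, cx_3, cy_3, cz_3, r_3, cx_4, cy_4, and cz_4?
cx_1 = 4; cy_1 = 7; cz_1 = 0.5; r_1 = 1.5; cx_2 = 10; cy_2 = 3; cz_2 = 7.5; h_2 = 3.5; cx_3 = 4.5; cy_3 = 4.5; cz_3 = 4.5; r_3 = 2; cx_4 = 3.5; cy_4 = 7; cz_4 = 4.5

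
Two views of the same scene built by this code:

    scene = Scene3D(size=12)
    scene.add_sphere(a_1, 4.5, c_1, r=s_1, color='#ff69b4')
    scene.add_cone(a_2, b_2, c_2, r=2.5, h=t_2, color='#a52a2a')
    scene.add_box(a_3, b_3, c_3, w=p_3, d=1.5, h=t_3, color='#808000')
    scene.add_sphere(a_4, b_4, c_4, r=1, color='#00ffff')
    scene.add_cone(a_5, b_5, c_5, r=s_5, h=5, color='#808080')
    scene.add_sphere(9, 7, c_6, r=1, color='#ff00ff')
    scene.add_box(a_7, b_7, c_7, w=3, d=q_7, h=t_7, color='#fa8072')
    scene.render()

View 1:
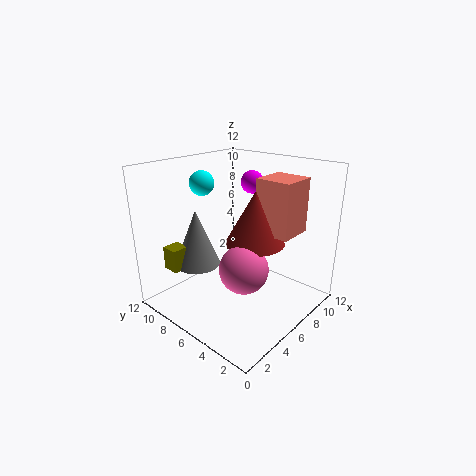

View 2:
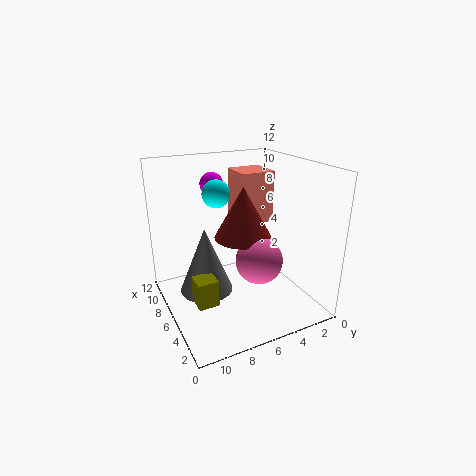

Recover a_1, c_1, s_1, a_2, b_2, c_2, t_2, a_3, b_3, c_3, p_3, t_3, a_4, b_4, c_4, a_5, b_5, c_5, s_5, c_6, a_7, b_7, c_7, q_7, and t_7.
a_1 = 5, c_1 = 4, s_1 = 2, a_2 = 7, b_2 = 5, c_2 = 5.5, t_2 = 4.5, a_3 = 2, b_3 = 9.5, c_3 = 3, p_3 = 1.5, t_3 = 2, a_4 = 4.5, b_4 = 8.5, c_4 = 10.5, a_5 = 4.5, b_5 = 9.5, c_5 = 3, s_5 = 2, c_6 = 10, a_7 = 7, b_7 = 2, c_7 = 6.5, q_7 = 3, t_7 = 4.5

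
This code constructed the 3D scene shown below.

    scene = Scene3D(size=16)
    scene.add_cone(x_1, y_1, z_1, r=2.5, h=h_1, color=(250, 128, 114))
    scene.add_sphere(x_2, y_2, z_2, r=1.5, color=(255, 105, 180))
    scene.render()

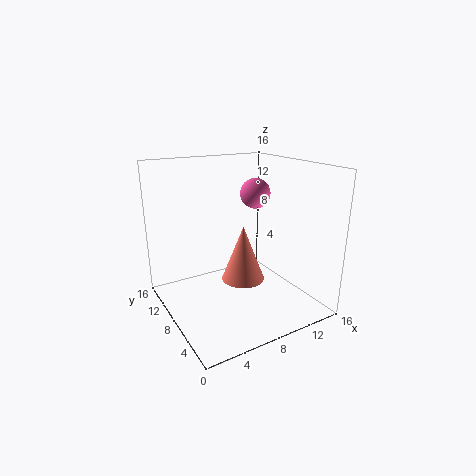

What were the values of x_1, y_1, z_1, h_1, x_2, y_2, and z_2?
x_1 = 9
y_1 = 8.5
z_1 = 2.5
h_1 = 6.5
x_2 = 8.5
y_2 = 5.5
z_2 = 13.5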